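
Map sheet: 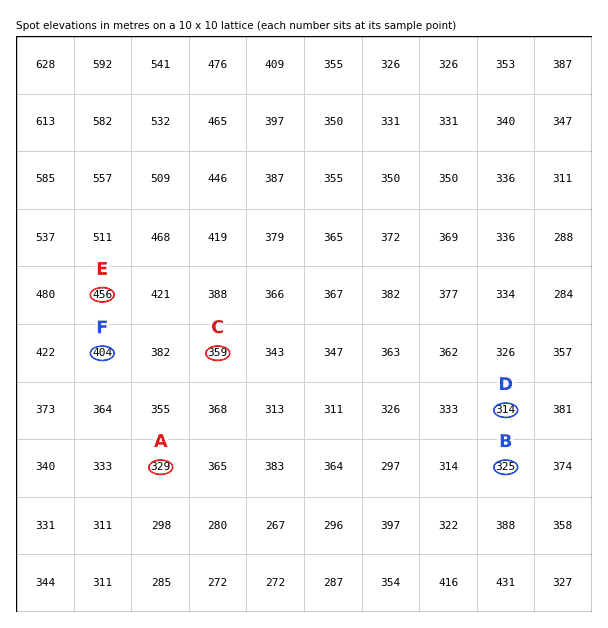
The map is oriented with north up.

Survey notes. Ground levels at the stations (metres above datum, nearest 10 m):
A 330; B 330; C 360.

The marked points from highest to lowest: E F D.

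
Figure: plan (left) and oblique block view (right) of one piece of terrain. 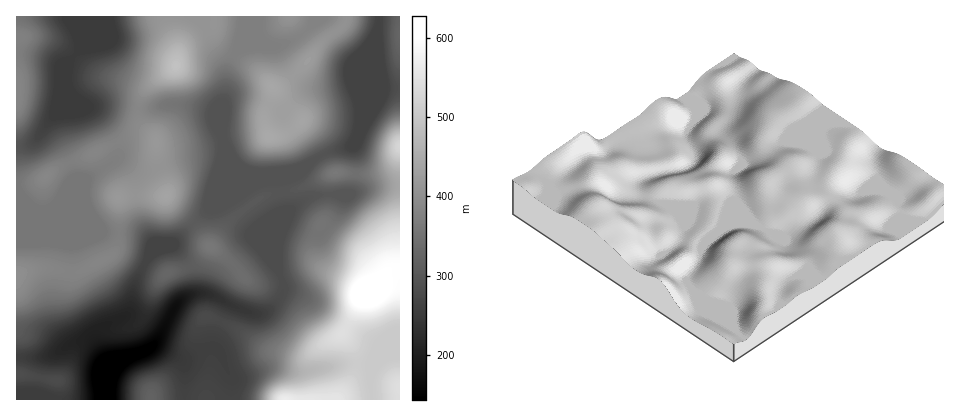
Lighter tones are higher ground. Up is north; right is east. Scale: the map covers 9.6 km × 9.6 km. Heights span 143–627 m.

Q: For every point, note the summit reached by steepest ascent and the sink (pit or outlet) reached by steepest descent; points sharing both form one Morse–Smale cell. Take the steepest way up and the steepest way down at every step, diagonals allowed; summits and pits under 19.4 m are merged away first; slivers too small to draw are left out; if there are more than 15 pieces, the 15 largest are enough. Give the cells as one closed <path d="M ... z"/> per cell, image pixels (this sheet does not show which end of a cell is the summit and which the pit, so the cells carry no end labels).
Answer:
<path d="M352 173l-20 0-28 14-23 5 3 18-3 6-3 56 5 10 0 10-13 17-6 4-8 1-22-7-20-11-12-3-14 3-13 10-14 28-8 12 11 4 18 12 3 10 1 28 44 0 2-23 10 1 26-10 32 4 44-8 20 0 5 2 3 9 10-14 10-5 8 0 0-170-24 0-24 8 4-18z"/><path d="M168 16l-91 0 0 18 4 14-11 14-2 20-14 34-20 26-18 6 0 42 16 17 8 4 10-2 20-23 18-8 28-20 2-8-6-14-12-18-12-12 4 1 24-2 22 3 6-16 10-11 22-15 1-18z"/><path d="M378 16l-30 0-3 8-26 22-19 24-20 16-7 2 15 18 14 14-8 9-12 7-12 1-6-15 1-12 8-18-1-6-20-19-16-11-3 0-6 16-3 26 1 22-3 14 2 10 10 16 8 8 12 4 40-2 14-5 18-12 24-6 3-3 25-58z"/><path d="M248 207l-12 8-11 11-15 21-18-23-20 20-8 3-16 11-13 26-6 28-5 5-18 8-6 7 0 10 14 36 4-10 6-6 24-12 8-8 19-36 13-10 10-3 10 1 26 13 22 7 8-1 11-9 8-12 0-10-21-56z"/><path d="M126 233l-7 1-2 14-7 9-30 15-8 1-28-5-18 3-10 5 0 82 28-1 12-4 18-10 12-1 15 14 12 26 0-8-13-32 0-10 6-7 18-8 5-5 6-28 15-30 2-8-4-6-6-4z"/><path d="M174 104l-26 5-10-1 0 8 5 10 13 14 1 18 9 26 2 16 26 24 14-14 32-14 22-14 29-12-37 2-12-4-8-8-10-16-2-10-10-23z"/><path d="M116 105l-27 1 11 12 12 18 6 14-2 8-28 20-18 8-9 10-6 10-6 4 59 23 11-1-1-35 49-3-1-10-9-26-2-20-15-16-2-14z"/><path d="M76 16l-60 0 0 131 10-1 8-4 20-26 14-34 2-20 11-14-4-14z"/><path d="M16 190l0 85 28-7 32 5 34-16 6-7 3-8-1-9-18-2-50-21-14 0z"/><path d="M212 27l-18 9-11 10-4 6-3 14-22 15-10 11-5 10 1 7 34-5 34 6 5 2 7 18 3 2 4-60 7-18-17-12-4-6z"/><path d="M86 342l-12 1-18 10-12 4-28 1 0 42 94 0 2-18-9-22z"/><path d="M364 364l-20 0-44 8-20-4-16 1-18 8-14 1-1 22 141 0-1-30-2-4z"/><path d="M346 16l-32 0-2 8-18 16-16 6-36 2-7 8 23 16 14 16 8-2 25-22 23-27 17-13z"/><path d="M156 346l-4 0-24 13-10 9-6 14 0 18 73 0 0-28-3-10z"/><path d="M378 55l0 33-24 58 2 28 16 0 16-5 7-7 5-12 0-62-14 0-3-2-4-12z"/>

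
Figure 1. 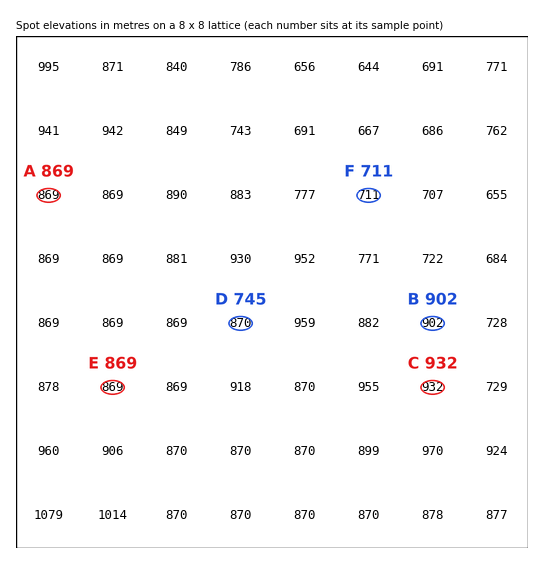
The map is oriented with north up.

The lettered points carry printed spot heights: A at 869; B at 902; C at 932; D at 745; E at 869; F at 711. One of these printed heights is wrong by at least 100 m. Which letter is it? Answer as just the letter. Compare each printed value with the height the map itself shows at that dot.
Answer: D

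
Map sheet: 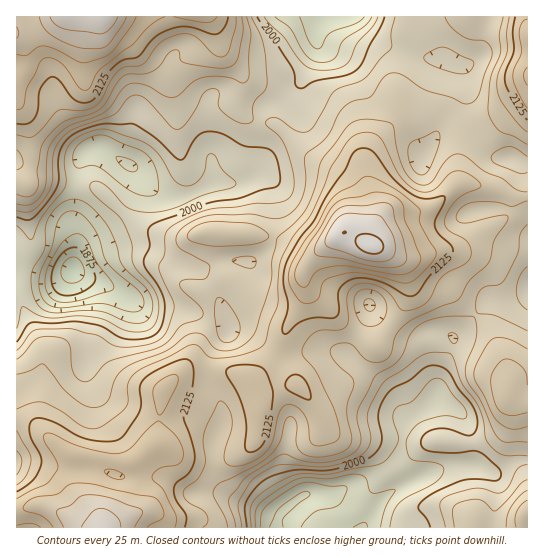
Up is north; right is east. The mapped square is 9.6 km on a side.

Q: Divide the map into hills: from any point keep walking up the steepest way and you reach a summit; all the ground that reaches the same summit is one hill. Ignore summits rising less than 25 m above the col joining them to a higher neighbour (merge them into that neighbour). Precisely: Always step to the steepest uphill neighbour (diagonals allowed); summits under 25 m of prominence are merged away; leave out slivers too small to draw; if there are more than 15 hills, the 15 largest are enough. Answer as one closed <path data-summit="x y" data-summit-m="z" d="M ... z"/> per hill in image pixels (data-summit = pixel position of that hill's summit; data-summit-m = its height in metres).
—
<path data-summit="373 247" data-summit-m="2256" d="M490 16l-167 0-7 13 1 20-14 30-16 18-21 8-5 6-4 19-1 37-3 7-10 7-29 2-25 12-14 2-12-1-9-5-21-24-27-18-13-1-6 3-7 10-4 18 0 20-3 12 3 39-3 19 6 6 26 9 40 23 34 1 16 5 26 0 6 5 2 11 13 2 9 4 24 20 8 4 35-8 27 2 41 32 13 17 6 16-6 45 10 18 34-13 12-3 16 0 1-23-4-17-9-14-23-13 3-21 14-31 0-8 16-15 20-23 24 0 15-7 0-130-7 0-11-6-13 0-7-4-22-28-5-11 0-11 4-10 0-14-4-13 8-3 8-8z"/><path data-summit="103 527" data-summit-m="2243" d="M74 269l-12 7-17 0-19-5-10 0 0 256 259 1 3-11-45-20-10-10-8-16-2-28 8-18 2-14-4-13-10-16-1-17 4-12 16-20-1-15-6-5-26 0-16-5-34-1-40-23-26-9z"/><path data-summit="103 17" data-summit-m="2246" d="M322 16l-305 0-1 254 29 6 17 0 11-7 3-19-3-39 4-41 6-15 10-7 10 0 30 19 21 24 9 5 20 0 31-13 25 0 10-4 7-12 1-37 4-19 5-6 21-8 16-18 14-30-1-20z"/><path data-summit="258 411" data-summit-m="2143" d="M233 329l-5 1 0 3-11 12-9 20 1 17 10 16 4 13-2 14-8 18 2 28 5 12 13 14 44 20 22-20 6-2 14 0 14 7 12 26 17 0 15-23 10-10 22-13-10-19 6-45-8-19-11-14-41-32-27-2-35 8-8-4-24-20z"/><path data-summit="507 394" data-summit-m="2116" d="M527 293l-14 7-24 0-20 23-16 15 0 8-14 31-3 21 18 9 7 6 7 12 3 10 1 30 18 7 7 0 16-9 15-4z"/><path data-summit="527 513" data-summit-m="2115" d="M527 460l-14 3-16 9-7 0-15-7-20 0-30 10-38 20-10 10-14 22 164 1z"/><path data-summit="527 75" data-summit-m="2180" d="M527 16l-36 0-12 39-8 8-8 3 4 13 0 14-4 10 1 15 26 35 7 4 13 0 11 6 7-1z"/>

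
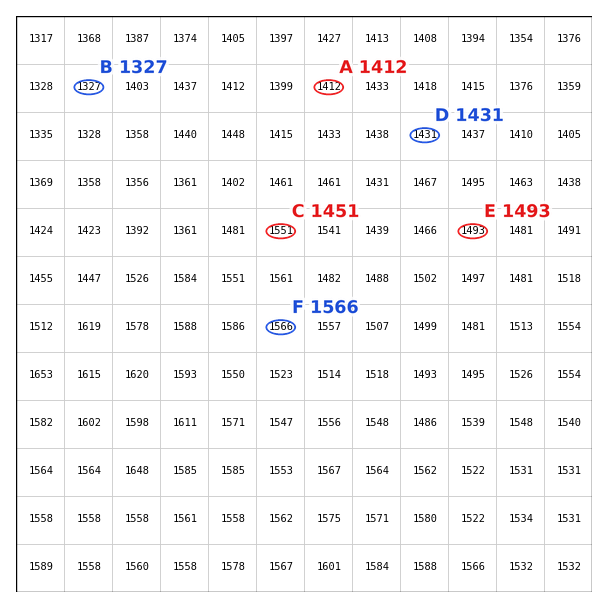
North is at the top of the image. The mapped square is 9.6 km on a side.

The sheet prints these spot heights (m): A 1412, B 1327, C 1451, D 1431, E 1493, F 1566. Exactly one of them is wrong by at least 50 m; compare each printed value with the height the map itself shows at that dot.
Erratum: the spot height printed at C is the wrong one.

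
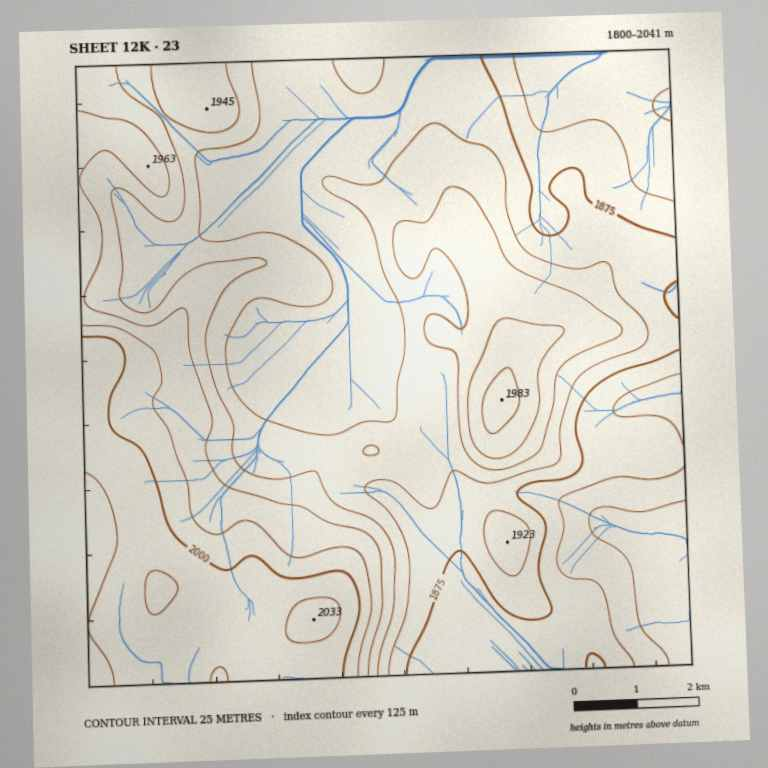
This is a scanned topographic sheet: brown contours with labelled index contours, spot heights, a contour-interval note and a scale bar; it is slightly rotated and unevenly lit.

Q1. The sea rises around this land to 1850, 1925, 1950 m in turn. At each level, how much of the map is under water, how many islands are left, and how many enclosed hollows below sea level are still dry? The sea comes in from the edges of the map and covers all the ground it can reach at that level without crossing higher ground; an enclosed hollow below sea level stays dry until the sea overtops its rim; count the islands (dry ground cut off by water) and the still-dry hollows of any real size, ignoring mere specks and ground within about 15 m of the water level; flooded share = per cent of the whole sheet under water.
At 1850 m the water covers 10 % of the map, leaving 0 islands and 0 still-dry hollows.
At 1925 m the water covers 64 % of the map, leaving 1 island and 0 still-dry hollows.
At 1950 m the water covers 77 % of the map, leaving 1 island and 0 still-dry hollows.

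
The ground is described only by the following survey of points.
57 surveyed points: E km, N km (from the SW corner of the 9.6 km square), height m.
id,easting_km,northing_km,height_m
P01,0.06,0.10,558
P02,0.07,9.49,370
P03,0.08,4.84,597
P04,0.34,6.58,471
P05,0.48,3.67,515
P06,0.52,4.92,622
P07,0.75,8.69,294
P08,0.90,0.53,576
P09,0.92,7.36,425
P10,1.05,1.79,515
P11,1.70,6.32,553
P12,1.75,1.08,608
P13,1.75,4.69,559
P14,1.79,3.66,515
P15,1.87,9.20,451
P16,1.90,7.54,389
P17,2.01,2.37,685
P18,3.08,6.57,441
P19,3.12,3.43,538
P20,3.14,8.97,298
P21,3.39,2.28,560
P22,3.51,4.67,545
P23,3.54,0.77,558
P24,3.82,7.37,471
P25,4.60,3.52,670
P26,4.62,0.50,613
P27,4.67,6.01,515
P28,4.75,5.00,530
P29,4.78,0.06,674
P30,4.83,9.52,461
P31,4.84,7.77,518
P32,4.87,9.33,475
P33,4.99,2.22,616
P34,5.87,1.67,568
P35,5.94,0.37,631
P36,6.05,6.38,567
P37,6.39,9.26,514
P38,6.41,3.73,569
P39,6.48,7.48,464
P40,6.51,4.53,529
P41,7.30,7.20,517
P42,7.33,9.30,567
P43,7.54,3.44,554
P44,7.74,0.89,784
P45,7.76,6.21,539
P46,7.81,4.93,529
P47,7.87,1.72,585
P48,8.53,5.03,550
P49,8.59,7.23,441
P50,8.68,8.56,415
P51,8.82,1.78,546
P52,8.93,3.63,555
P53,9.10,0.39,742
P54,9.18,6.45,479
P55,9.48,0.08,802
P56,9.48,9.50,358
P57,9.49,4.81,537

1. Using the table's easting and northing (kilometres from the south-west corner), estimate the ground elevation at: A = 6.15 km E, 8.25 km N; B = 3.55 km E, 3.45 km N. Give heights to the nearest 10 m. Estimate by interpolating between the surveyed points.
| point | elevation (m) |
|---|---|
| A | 460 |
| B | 560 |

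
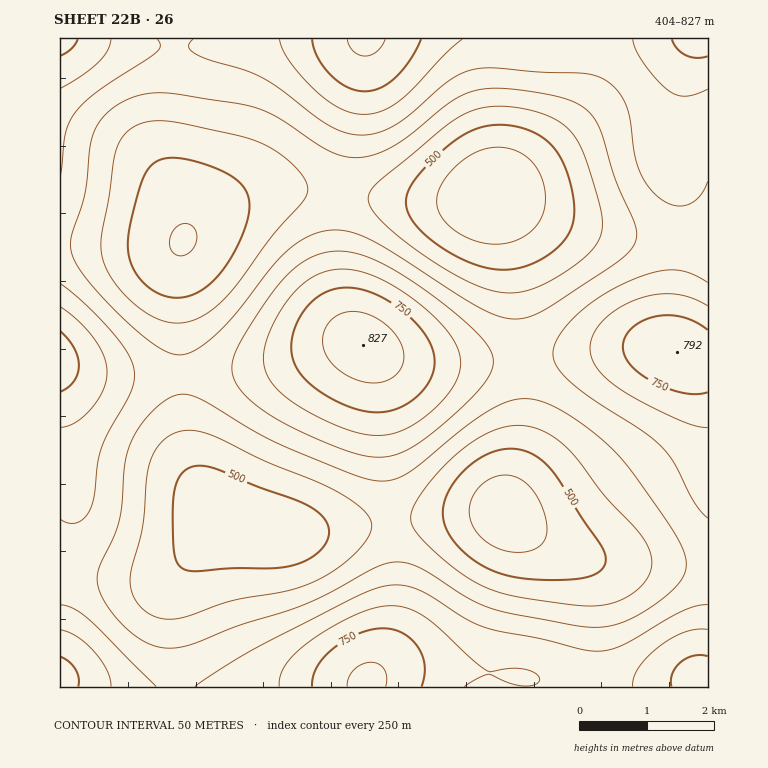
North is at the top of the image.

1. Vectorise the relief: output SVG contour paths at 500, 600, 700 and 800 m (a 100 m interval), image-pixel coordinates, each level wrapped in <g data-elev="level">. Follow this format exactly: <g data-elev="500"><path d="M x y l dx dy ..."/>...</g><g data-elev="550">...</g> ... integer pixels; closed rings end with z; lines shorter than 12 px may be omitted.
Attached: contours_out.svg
<g data-elev="500"><path d="M523 578l-27-6-23-13-12-9-9-11-6-10-3-10 0-10 3-12 5-10 8-11 10-10 11-8 11-6 12-3 12 0 12 3 12 6 10 9 10 13 22 36 20 29 5 11-1 7-2 5-6 5-9 4-27 3z"/><path d="M187 570l-8-5-4-9-2-17 0-35 2-15 3-10 6-8 8-4 10-1 12 2 42 18 44 16 19 11 6 6 3 7 1 10-6 12-13 10-15 7-22 3-42 0-34 3z"/><path d="M167 297l-17-9-14-14-7-17-1-18 9-43 10-25 5-6 6-5 9-2 10 0 30 7 15 6 12 7 8 7 4 6 3 9 0 8-3 15-8 21-10 19-12 15-12 11-12 6-13 3z"/><path d="M495 269l-16-3-15-6-17-9-15-11-12-10-8-10-5-10-1-10 4-12 8-12 17-18 17-16 13-8 13-6 13-3 14 0 15 2 14 5 11 8 10 9 8 14 6 17 4 18 1 17-2 12-5 10-9 10-11 9-12 6-13 5-14 3z"/></g><g data-elev="600"><path d="M163 648l-11-3-11-5-21-18-11-13-7-12-4-10-1-10 3-12 13-27 6-17 3-17 3-41 6-22 9-15 13-16 14-11 12-4 10 0 12 4 56 34 33 16 66 27 14 4 11 1 14-2 15-7 58-47 30-19 12-5 10-2 10 0 12 3 17 7 22 14 21 17 18 17 15 19 36 52 11 18 4 14 0 8-3 9-6 8-10 10-32 22-14 6-13 3-14 1-15-1-84-16-26-11-50-32-12-4-12-1-20 6-48 26-30 13-59 19-49 19-14 3z"/><path d="M172 354l-12-6-13-9-36-33-29-34-7-11-4-11 1-15 13-44 5-42 3-15 5-10 6-8 19-14 18-7 21-2 86 13 15 4 14 7 52 34 12 5 12 2 18-2 19-8 19-12 43-35 16-8 15-4 15-1 19 2 47 8 20 10 8 7 5 9 6 13 13 44 19 42 2 9-1 8-6 10-11 11-77 50-12 5-12 3-11-1-12-3-27-14-71-46-26-15-22-8-20-2-12 3-10 4-21 15-16 17-37 48-26 25-18 11-9 2z"/></g><g data-elev="700"><path d="M111 687l-1-9-3-8-13-19-17-14-17-7"/><path d="M464 687l12-8 12-5 22 9 13 3 12-1 4-4 1-3-6-6-12-3-14 0-17 3-5-2-13-10-33-31-15-12-16-8-17-3-17 2-19 6-24 13-22 14-14 12-10 12-5 10-2 12"/><path d="M708 629l-11 0-11 3-13 6-13 8-12 10-10 12-4 10-1 9"/><path d="M367 435l16 0 15-3 16-7 16-13 15-14 11-16 4-13 0-14-6-15-12-15-18-17-22-17-21-12-18-7-17-3-17 2-13 4-12 8-10 10-11 13-9 17-7 17-3 15 0 12 4 10 6 9 9 9 13 9 38 21 19 6z"/><path d="M60 427l16-5 16-14 12-19 3-17-3-15-9-17-16-18-19-15"/><path d="M708 306l-17-8-17-4-19 1-18 4-19 9-16 13-9 14-3 14 2 10 5 10 10 10 13 10 23 14 34 16 17 7 14 2"/><path d="M60 88l21-12 17-13 9-12 4-12"/><path d="M279 39l4 10 8 14 12 15 15 15 13 10 12 7 11 3 11 1 18-4 17-10 14-12 32-35 16-14"/><path d="M633 39l3 12 9 14 14 17 11 10 7 3 9 1 10-2 12-5"/></g><g data-elev="800"><path d="M386 687l1-9-3-8-5-5-8-3-8 2-9 6-5 8-2 9"/><path d="M366 382l17 0 7-3 7-5 6-12 1-7-2-8-9-15-17-14-17-6-8-1-8 2-11 6-7 9-2 10 1 12 5 10 10 10 14 8z"/><path d="M347 39l2 7 4 5 5 3 7 2 6-1 5-3 5-6 4-7"/></g>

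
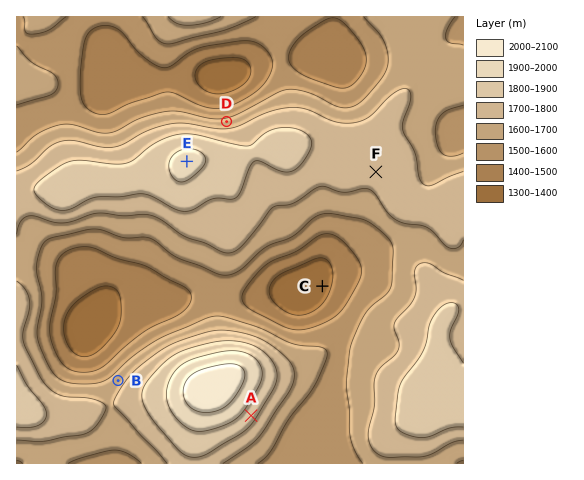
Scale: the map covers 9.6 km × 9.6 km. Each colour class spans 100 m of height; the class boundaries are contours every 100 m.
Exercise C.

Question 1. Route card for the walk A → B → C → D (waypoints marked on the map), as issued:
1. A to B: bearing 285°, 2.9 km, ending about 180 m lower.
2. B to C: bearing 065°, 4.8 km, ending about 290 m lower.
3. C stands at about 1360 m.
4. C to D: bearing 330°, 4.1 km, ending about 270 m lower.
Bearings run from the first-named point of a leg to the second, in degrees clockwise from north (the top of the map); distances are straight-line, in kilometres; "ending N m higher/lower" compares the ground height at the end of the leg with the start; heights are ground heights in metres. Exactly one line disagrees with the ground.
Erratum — Line 4: it should read "ending about 270 m higher".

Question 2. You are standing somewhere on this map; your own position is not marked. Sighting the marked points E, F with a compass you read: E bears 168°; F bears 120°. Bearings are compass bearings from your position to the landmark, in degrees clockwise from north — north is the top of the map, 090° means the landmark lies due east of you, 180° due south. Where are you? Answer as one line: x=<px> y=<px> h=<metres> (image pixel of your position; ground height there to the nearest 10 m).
x=163 y=49 h=1580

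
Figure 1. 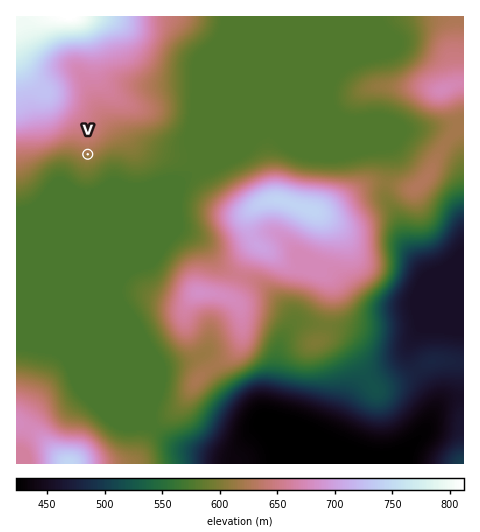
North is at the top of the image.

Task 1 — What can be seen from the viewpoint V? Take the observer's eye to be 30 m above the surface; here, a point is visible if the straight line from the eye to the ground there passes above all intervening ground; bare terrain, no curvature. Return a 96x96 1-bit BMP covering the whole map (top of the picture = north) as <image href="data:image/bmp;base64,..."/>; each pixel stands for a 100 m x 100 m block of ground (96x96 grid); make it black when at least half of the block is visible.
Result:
<image width="96" height="96" href="data:image/bmp;base64,Qk2+BAAAAAAAAD4AAAAoAAAAYAAAAGAAAAABAAEAAAAAAIAEAAATCwAAEwsAAAIAAAAAAAAA////AAAAAAAAP//wAAAAAAAAAAAA///+AAAAAAAAAAAB///+AAAAAAAAAAAD///+AAAAAAAAAAAH///+AAAAAAAAAAAH///8AAAAAAAAAAAP///8AAAAAAAAAAAf///8AAAAAAAAAAB////+AAAAAAAAAAD/////AAAAAAAAAAD/////gAAAAAAAAAD/////wAAAAAAAAAD/////4AAAAAAAAAD/////4AAAAAAAAAD/////8AAAAAAAAAD/////+AAAAAAAAAD//////AAAAAAAAAD//////AAAAAAAAAD//////AAAAAAAAAD/////8AAAAAAAAAD/////wAAAAAAAAAD/////gAAAAAAAAAD/////AAAAAAAAAAD////+AAAAAAAAAAD////8AAAAAAAAAAD////8AAAAAAAAAAD////8AAAAAAAAAAD////8AAAAAAAAAAD////+AAAAAAAAAAD/////gAAAAAAAAAD/////4AAAAAAAAAD/////4AAAAAAAAAD/////8AAAAAAAAAD/////8AAAAAAAAAD/////8AAAAAAAAAD/////+AAAAAAAAAD//////A+AAAAAAAD///////+AAAAAAAD///////+AAAAAAAD///////+AAAAAAAD///////8AAAAAAAD///////8AAAAAAAD///////8AAAAAAAD///////8AAAAAAAD///////+AAAAAAAD////////AAAAAAAD////////gAAAAAAD////////AAAAAAAD////////AAAAAAAD///////+AAAAAAAD///////8AAAAAAAD///////8AAAAAAAD///////+AAAAAAAD///////+AAAAAAAD////////AAAAAAAD////////wAAAAAAD////////8AAAAAAD////////+AAAAAAD/////////AAAAAAD/////////AAAAAAD/////////gAAABgD/////////AAAAPwD/////////AABwf4D/////////AAH//4D/////////AAf//8D/////////AD///8D/////////B////+D/////////P////+D///////////////D///////////////j///////////////z/////D/////////7////+A/////////7////8Af////////7////4AP////////w////gAH////////gD//+AAB////////AB//4AAA////////AA//wAAAP//////+AAM/AAAAH//////+AAAeAAAAD///////AAAeAAAAA///////AAAeAAAAAf//////AAAeAAAAAP///8//AAA/wAAAAD///8//gAA/+AAAAB//////gAB//AAAAA//////gAD//gAAAAP/////gA///wAAAAH/////gP///wAAAAD/////g////wAAAAA/////g////gAAAAAf////gP///AAAAAAP////gD//8AAAAAAH////gB//wAAAAAAB////wAAAAAAAAAAA////4="/>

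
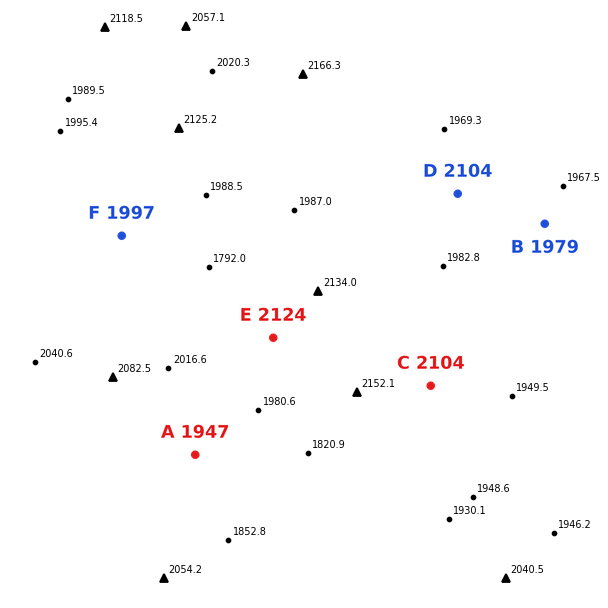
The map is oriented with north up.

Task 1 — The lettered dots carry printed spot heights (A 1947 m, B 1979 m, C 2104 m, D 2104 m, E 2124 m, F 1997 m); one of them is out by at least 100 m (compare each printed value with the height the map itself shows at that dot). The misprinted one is D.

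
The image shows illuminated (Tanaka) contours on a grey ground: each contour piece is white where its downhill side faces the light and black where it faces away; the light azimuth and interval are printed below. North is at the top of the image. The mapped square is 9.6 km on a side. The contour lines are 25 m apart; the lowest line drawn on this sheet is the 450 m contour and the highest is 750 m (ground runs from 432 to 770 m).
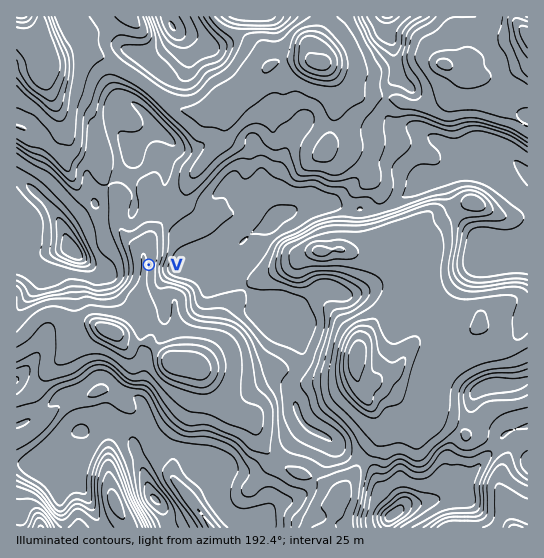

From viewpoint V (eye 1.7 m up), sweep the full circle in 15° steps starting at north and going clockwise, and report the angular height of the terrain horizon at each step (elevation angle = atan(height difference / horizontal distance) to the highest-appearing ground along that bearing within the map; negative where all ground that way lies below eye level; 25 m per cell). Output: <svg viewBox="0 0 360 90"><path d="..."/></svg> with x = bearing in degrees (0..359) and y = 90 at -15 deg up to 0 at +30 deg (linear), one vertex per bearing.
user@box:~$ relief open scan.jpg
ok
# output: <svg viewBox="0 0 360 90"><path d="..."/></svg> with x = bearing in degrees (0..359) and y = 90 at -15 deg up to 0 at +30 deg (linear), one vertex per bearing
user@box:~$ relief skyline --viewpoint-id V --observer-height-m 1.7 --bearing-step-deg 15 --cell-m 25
<svg viewBox="0 0 360 90"><path d="M0 53l15 0 15-4 15-4 15-5 15-5 15-5 15 0 15 5 15 8 15 6 15 6 15 0 15 1 15 1 15-1 15-11 15-3 15 0 15 2 15 4 15 4 15 0 15 0"/></svg>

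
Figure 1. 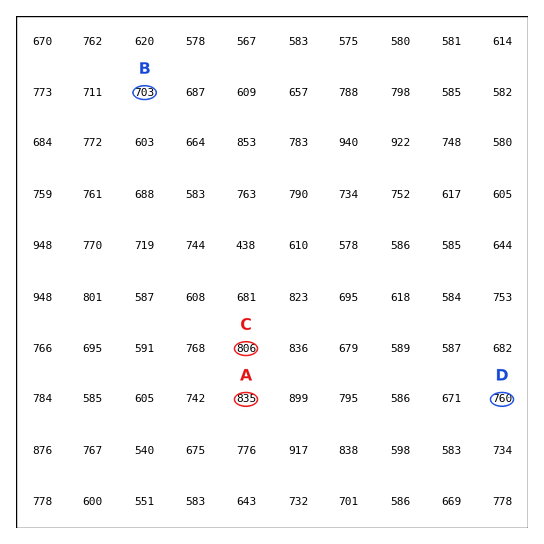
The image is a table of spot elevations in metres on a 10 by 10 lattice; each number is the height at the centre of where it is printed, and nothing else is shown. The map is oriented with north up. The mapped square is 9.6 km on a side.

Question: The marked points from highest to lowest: A C D B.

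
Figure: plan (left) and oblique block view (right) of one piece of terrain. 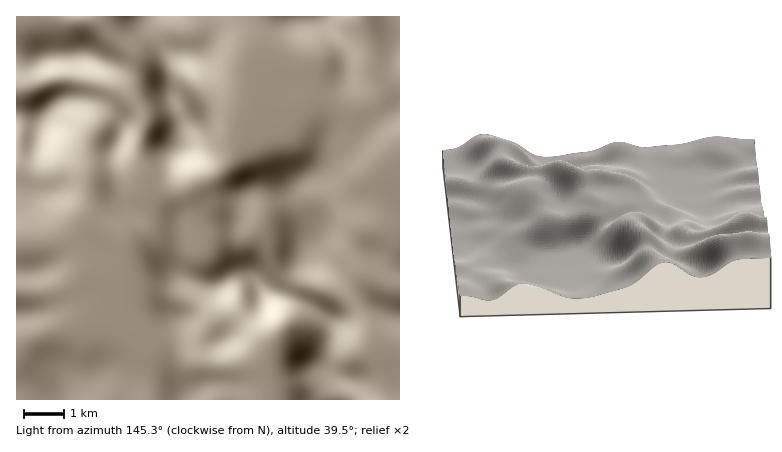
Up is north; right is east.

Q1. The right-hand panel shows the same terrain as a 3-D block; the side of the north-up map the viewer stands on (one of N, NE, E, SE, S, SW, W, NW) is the N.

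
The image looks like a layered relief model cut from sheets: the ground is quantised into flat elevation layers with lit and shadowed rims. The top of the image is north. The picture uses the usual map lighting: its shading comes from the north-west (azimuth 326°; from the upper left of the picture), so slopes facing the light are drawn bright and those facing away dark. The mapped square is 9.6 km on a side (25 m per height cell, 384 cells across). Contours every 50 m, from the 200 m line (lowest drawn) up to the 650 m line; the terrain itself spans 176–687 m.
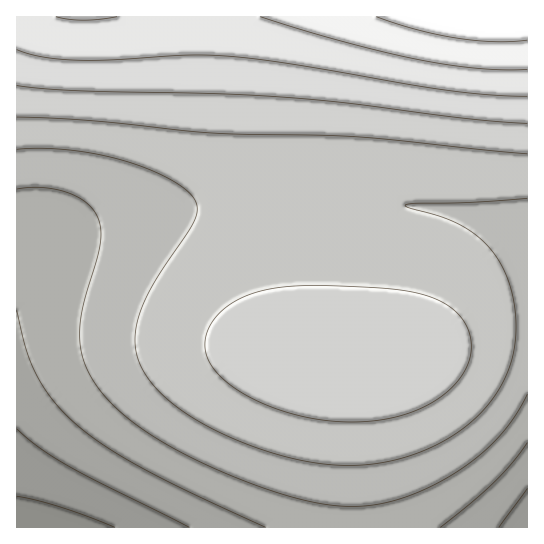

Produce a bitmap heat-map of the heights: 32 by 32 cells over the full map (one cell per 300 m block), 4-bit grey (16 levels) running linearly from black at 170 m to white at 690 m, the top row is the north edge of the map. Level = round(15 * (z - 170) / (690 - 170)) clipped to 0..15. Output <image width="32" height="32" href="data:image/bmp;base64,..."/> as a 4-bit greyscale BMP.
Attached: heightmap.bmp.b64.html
<image width="32" height="32" href="data:image/bmp;base64,Qk12AgAAAAAAAHYAAAAoAAAAIAAAACAAAAABAAQAAAAAAAACAAATCwAAEwsAABAAAAAAAAAAAAAAABEREQAiIiIAMzMzAERERABVVVUAZmZmAHd3dwCIiIgAmZmZAKqqqgC7u7sAzMzMAN3d3QDu7u4A////AAABERIiIzNERFVVVUREMyIRERIiIzNERVVVVVVVREMyERIiIzNERVVWZmZmVVVEMxIiIzNERVVmZmZmZmZlVEMiIzNERVVmZnd3d3d2ZlVEIzNERVVmZ3d3d4h3d3ZlVDM0RFVmZ3d4iIiIiIh3dlUzREVWZnd4iIiIiIiIh3dlNERVZmd3iIiJmZmZmIh3ZjRFVmZ3eIiJmZmZmZmIh3ZERVZnd4iImZmZmZmZmIh2RFVWZ3eIiJmZmZmZmZiIdkRVVmd3iIiZmZmZmZmYiHZEVVZnd4iIiJmZmZmYiId2RFVWZnd4iIiIiIiIiIiHdkRFVWZ3d4iIiIiIiIiHd3ZERVVmZ3d3iIiIiId3d3d2REVVZmZ3d3d3d3d3d3d3ZkRVVWZmd3d3d3d3d3d3d2ZVVVVmZnd3d3d3d3d3d3dmVVVVZmZ3d3d3d3d3d3d3d1VVZmZnd3d3d3d3d3d3d3dmZmZnd3d3d3d3d3d3d3d3Znd3d3d3iIiIiIiIiIiIiHd3d4iIiIiIiIiIiIiJmZmIiIiIiImZmZmZmZmZmZqqmZmZmZmZmZmZmZqqqqqqu5qqqqqqqqqqqqqqq7u7u7uqqqqqqqqqqru7u7vMzMzMu7u7u7u7u7u7vMzMzd3d3bzMzMzMu7zMzMzN3d3u7u7MzMzMzMzMzM3d3e7u7v//"/>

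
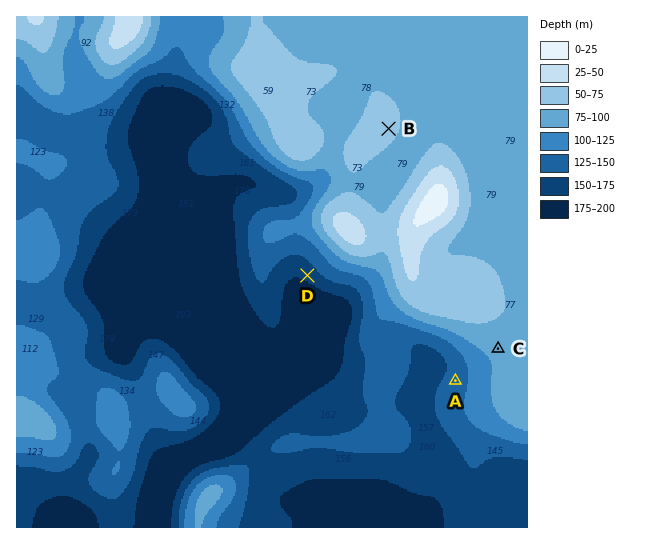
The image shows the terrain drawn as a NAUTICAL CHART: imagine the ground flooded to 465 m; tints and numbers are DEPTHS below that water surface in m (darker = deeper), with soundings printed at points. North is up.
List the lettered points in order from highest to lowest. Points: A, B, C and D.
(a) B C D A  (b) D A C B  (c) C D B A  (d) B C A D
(d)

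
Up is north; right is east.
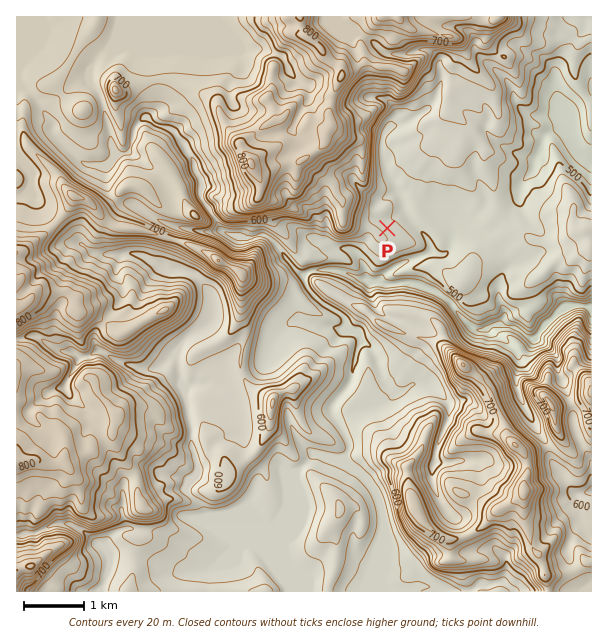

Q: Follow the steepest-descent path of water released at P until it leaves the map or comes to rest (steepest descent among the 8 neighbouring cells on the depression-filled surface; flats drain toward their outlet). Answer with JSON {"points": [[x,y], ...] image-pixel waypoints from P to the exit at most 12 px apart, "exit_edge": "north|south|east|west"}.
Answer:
{"points": [[387, 228], [396, 216], [407, 215], [417, 227], [428, 239], [431, 251], [419, 257], [407, 261], [395, 267], [383, 276], [387, 284], [399, 284], [411, 282], [423, 285], [435, 290], [447, 300], [458, 312], [468, 324], [480, 330], [492, 326], [504, 326], [516, 330], [528, 338], [540, 330], [552, 318], [564, 306], [576, 306], [588, 305], [591, 305]], "exit_edge": "east"}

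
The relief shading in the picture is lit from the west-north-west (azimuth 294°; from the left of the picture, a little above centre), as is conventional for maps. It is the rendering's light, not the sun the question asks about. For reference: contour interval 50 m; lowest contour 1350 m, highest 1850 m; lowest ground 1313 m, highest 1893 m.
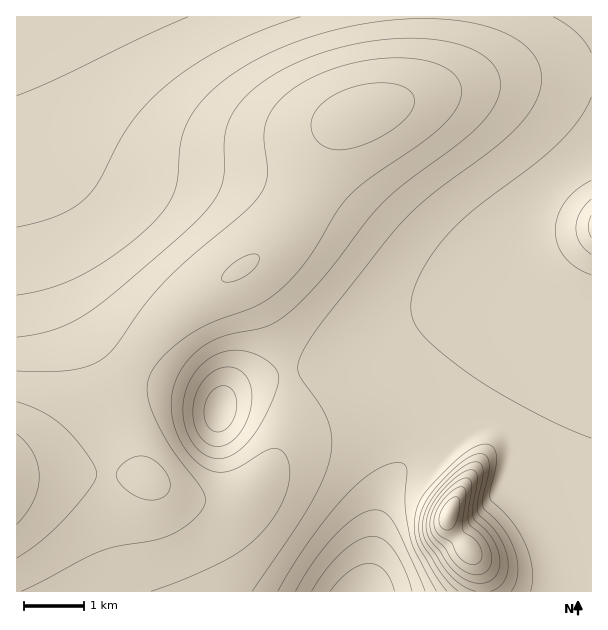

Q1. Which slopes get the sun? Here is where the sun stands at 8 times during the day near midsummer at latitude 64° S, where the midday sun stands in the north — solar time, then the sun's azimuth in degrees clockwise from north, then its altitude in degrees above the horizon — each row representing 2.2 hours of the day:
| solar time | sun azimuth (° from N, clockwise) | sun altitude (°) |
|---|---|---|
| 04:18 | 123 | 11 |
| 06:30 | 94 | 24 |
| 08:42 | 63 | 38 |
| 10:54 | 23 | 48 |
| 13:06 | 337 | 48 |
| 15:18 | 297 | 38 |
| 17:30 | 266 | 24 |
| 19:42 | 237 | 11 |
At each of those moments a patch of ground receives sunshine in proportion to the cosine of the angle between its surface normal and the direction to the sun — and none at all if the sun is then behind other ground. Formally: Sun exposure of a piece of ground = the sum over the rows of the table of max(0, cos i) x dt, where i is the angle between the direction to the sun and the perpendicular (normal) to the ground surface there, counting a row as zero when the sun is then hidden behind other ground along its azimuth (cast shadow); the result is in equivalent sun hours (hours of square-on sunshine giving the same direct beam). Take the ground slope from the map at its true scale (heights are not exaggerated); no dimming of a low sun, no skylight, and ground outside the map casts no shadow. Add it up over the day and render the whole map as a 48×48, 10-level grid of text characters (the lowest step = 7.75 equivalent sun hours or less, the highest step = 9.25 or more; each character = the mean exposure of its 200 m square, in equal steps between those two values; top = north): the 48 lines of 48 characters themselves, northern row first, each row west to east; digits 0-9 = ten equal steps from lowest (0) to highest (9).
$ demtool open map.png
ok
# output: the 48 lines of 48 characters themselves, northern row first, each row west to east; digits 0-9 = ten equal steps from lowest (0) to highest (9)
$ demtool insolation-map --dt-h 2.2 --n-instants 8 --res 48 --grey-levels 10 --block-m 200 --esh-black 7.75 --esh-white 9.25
555555555556666666666666666666666666666666666666
555555555666666666666666666666666666666666666666
555555556666666666666666666666666666666666666655
555555566666666666666666666666666666666666655555
555555566666666666666666666666666666666555555555
555555666666666666666666666666666666555555555555
555555666666666666666666666666665555555555555555
555555566666666666666666666655555555554445555555
555555555555555555555555555555555444444444455555
555555555555555555555555555555444444444444445555
555555555555555555555555555544444444444444455555
555555555555555555555555555444444444444444455555
555555555555555555555555555444444444444444555555
555555555555555555555555555444444444444445555566
555555555555555555555555555444444444444555555566
555555555555556666666655555444444444455555555556
555555555666666666666665555444444444555555555556
666666666666666666666655554444444455555555555544
666666666666666666666555544444444555555555555542
666666666666666666665555444444445555555555555442
666666666666666666555544444444455555555555555543
666666666666666655555444444444555555555555555554
666666666666665555444444444445555555555555555555
666666666666655544444444444455555555555555555555
666666666665555443333444444555555555555555555555
666666666655554433333444455555555555555555555555
666666666555544322334444555555555555555555555555
666666665555443222334455555555555555555555555555
666666655555443222334555555555555555555555555555
666666655555432222344555555555555555555555555555
666666655555432223345555555555555555555555555555
666666655555432224445555555555555555555555555555
666666665555443332445566555555555555555555555555
666666666665544442555666555555555555555555555555
666666666666555643666666555555555555556665555555
666655566666566655666665555553322333356653334555
555555556666666666666655555521122233576643334555
555555555566666666666655555511122335666323335555
555555555555555666666555554421123436663013345555
555555555555555566655555444441123256640013334555
445555555554445555555544444442100356611224333555
444555555444444555554444443344000445315565433555
444455554444444555544444433334100210157765434555
444444544444444555444444333334300000366666545555
444444444444444555444443333334430000145555545555
444444444444445555444433333344432000002234455555
444444555555555555444433333444443100000013455555
444445555555555555544433333444444210000013455555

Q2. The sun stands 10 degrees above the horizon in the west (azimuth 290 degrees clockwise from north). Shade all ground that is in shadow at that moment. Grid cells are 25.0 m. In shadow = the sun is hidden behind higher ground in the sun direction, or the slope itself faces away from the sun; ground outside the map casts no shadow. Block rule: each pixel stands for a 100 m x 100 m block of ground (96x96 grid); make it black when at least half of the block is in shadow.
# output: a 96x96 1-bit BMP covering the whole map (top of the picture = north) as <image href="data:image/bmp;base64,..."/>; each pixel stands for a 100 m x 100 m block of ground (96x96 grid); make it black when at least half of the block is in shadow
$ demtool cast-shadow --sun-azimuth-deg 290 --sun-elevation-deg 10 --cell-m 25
<image width="96" height="96" href="data:image/bmp;base64,Qk2+BAAAAAAAAD4AAAAoAAAAYAAAAGAAAAABAAEAAAAAAIAEAAATCwAAEwsAAAIAAAAAAAAA////AAAAAAAAAAAAAA/+AAAB//gAAAAAAAf+AAAD//gAAAAAAAf+AAAD//AAAAAAAAf+AAAH/+AAAAAAAAP+AAAH//AAAAAAAAH+AAAH//gAAAAAAAH8AAAH//gAAAAAAAD4AAAH//gAAAAAAAAwAAAH//AAAAAAAAAAAAA///AAAAAAAAAAAAD//+AAAAAAAAAAAAD//8AAAAAAAAAAAAD//8AAAAAAAAAAAAB//4AAAAAAAAAAAAB//wAAAAAAAAAAAAA//gAAAAAAAAAAAAA//gAAAAAAAAAAAAAf/AAAAAAAAAAAAAAP+AAAAAAAAAAAAAAP8AAAAAAAAAAAAAAH8AAAAAAAAAAAAAAD4AAAAAAAAAAAAAADwAAAAAAAAAAAAAABgAAAAAAfAAAAAAAAAAAAAAA/gAAAAAAAAAAAAAA/wAAAAAAAAAAAAAA/wAAAAAAAAAAAAAB/4AAAAAAAAAAAAAB/4AAAAAAAAAAAAAB/4AAAAAAAAAAAAAB/8AAAAAAAAAAAAAB/8AAAAAAAAAAAAAA/8AAAAAAAAAAAAAA/8AAAAAAAAAAAAAA/4AAAAAAAAAAAAAAf4AAAAAAAAAAAAAAf4AAAAAAAAAAAAAAPwAAAAAAAAAAAAAAHgAAAAAAAAAAAAAAAAAAAAAAAAAAAAAAAAAAAAAAAAAAAAAAAAAAAAAAAAAAAAAAAAAAAAAAAAAAAAAAAAAAAAAAAAAAAAAAAAAAAAAAAAAAAAAAAAAAAAAAAAAAAAAAAAAAAAAAAAAAAAAAAAAAAAAAAAAAAAAAAAAAAAAAAAAAAAAAAAAAAAAAAAAAAAAAAAAAAAAAAAAAAAAAAAAAAAAAAAAAAAAAAAAAAAAAAAAAAAAAAAAAAAAAAAAAAAAAAAAAAAAAAAAAAAAAAAAAAAAAAAAAAAAAAAAAAAAAAAAAAAAAAAAAAAAAAAAAAAAAAAAAAAAAAAAAAAAAAAAAAAAAAAAAAAAAAAAAAAAAAAAAAAAAAAAAAAAAAAAAAAAAAAAAAAAAAAAAAAAAAAAAAAAAAAAAAAAAAAAAAAAAAAAAAAAAAAAAAAAAAAAAAAAAAAAAAAAAAAAAAAAAAAAAAAAAAAAAAAAAAAAAAAAAAAAAAAAAAAAAAAAAAAAAAAAAAAAAAAAAAAAAAAAAAAAAAAAAAAAAAAAAAAAAAAAAAAAAAAAAAAAAAAAAAAAAAAAAAAAAAAAAAAAAAAAAAAAAAAAAAAAAAAAAAAAAAAAAAAAAAAAAAAAAAAAAAAAAAAAAAAAAAAAAAAAAAAAAAAAAAAAAAAAAAAAAAAAAAAAAAAAAAAAAAAAAAAAAAAAAAAAAAAAAAAAAAAAAAAAAAAAAAAAAAAAAAAAAAAAAAAAAAAAAAAAAAAAAAAAAAAAAAAAAAAAAAAAAAAAAAAAAAAAAAAAAAAAAAAAAAAAAAAAAAAAAAAAAAAAAAAAAAAAAAAAAAAAAAAAAAAAAAAAAAAAAAAAAAAAAAAAAAAAAAAAAAAAAAAAAAAAAAAAAAAAAAAAAAAAAAAAAAAAA="/>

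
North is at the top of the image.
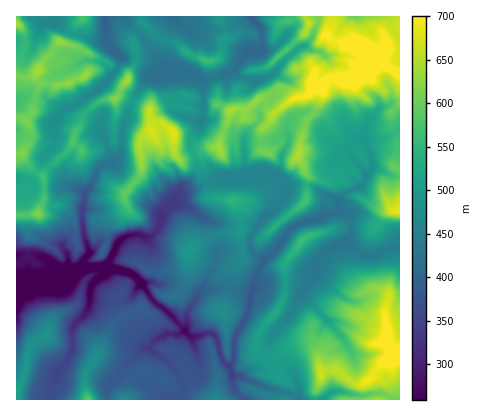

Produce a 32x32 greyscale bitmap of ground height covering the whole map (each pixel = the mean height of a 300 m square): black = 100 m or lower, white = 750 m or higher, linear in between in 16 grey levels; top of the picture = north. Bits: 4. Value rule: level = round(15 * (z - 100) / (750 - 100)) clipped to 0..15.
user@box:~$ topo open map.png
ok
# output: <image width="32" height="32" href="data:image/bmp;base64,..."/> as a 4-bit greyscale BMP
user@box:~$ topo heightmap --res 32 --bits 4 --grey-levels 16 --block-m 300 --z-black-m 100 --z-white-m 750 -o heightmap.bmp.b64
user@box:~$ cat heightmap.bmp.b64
<image width="32" height="32" href="data:image/bmp;base64,Qk12AgAAAAAAAHYAAAAoAAAAIAAAACAAAAABAAQAAAAAAAACAAATCwAAEwsAABAAAAAAAAAAAAAAABEREQAiIiIAMzMzAERERABVVVUAZmZmAHd3dwCIiIgAmZmZAKqqqgC7u7sAzMzMAN3d3QDu7u4A////AJdmepeId2Z3h3eIiKqrzMyXZnmHd3d2Z3d3iZm8vN3dmGZoh3d3ZmZ2eJmZvdzN7Yh2Z4h2ZmZmdnmZmrzMvO+Jh2eIdmZmVmd5maq8u83ueJhnd3ZmVUVoeJmau7vN7leIZWd3ZmVXiHeZibqrze1Gd2VWZ3ZWZ4iHiZiavMzdNERVRmZld3eId3iYiau83RIzNUVlRnd3eId4mIiavMwzIiNDRFZ4iIiHeJiImaq6RERDQ1ZmeJiIiHipiIiImVVVVVZGZniZiIiHmpiIiIh3dmVnVFV4mIiYmIqpiImYmZh2eId2Z4iImYqIiZiaqbu5hniqllZniZmIqYeIir2qqYaJqoZmaJqqmIqoiJrNqqiHeauYdniZmZiJqZmazKqpiHmauYiJiIiIirqpmbu6qpmIisqrqZqZmay6mZmrypqrmIrMzKq7qru8upmZq7uZupma3dyqy6q7vLqpmau7maqZms3cmau7y7u6qZmqy5mamam9yZiszMy7u6qpq7upmaq5vKmZu8zM3My7u6u7u6maupqZmKmqvM3u3dzMzMzLqKuIiIiImJq87u7u3bzLvLmah3eImImZvN3e7+67y7u5iJiImql3iqvM3e/tqrzLl4mYiZiZh3mqvd7+7rmaqYeJiYiIiYiKm83u7e25iJqXiJiHiJmHiqvM3c3d"/>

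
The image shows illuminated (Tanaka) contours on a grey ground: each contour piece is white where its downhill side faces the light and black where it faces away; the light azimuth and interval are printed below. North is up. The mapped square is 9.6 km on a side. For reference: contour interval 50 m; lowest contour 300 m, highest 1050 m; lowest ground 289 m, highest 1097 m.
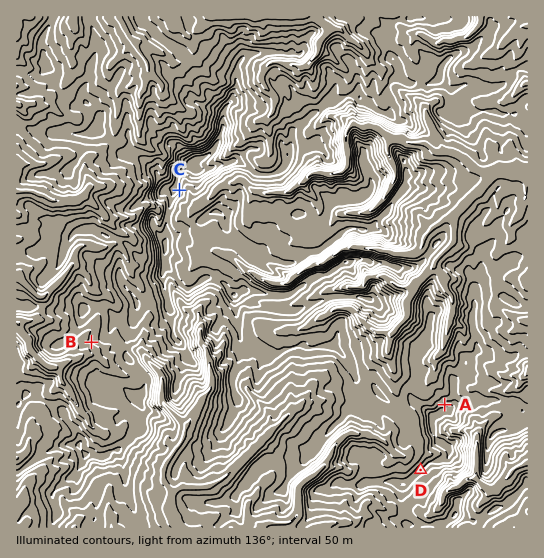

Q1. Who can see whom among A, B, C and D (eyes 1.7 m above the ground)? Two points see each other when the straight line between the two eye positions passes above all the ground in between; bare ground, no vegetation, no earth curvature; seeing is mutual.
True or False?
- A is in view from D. False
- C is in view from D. True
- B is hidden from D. True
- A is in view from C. True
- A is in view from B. False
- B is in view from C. False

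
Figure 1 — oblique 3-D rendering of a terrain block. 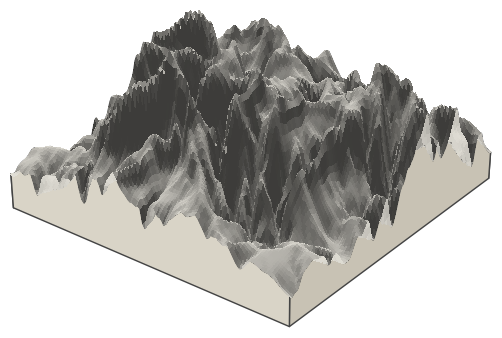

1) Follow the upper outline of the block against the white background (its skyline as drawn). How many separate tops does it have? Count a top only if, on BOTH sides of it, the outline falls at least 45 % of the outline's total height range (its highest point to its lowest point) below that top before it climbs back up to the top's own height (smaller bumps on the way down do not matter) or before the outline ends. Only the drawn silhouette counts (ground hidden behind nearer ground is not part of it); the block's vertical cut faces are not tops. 1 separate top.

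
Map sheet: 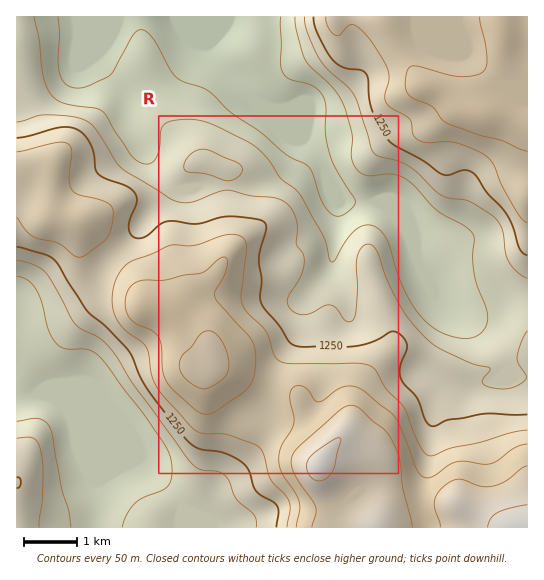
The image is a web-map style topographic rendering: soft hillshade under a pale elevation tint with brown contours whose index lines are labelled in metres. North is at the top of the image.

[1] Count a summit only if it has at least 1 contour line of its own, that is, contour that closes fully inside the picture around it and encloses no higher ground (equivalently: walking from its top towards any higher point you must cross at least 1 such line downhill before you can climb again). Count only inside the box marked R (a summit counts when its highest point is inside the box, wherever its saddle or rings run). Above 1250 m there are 2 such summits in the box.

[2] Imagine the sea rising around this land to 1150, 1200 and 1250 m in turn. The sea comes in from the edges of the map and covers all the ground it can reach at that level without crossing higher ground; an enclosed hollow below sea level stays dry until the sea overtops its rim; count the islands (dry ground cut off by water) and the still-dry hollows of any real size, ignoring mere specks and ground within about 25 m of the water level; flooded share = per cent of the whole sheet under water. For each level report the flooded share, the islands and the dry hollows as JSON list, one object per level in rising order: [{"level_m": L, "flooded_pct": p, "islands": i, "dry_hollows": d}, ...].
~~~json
[{"level_m": 1150, "flooded_pct": 27, "islands": 0, "dry_hollows": 0}, {"level_m": 1200, "flooded_pct": 43, "islands": 0, "dry_hollows": 0}, {"level_m": 1250, "flooded_pct": 57, "islands": 0, "dry_hollows": 0}]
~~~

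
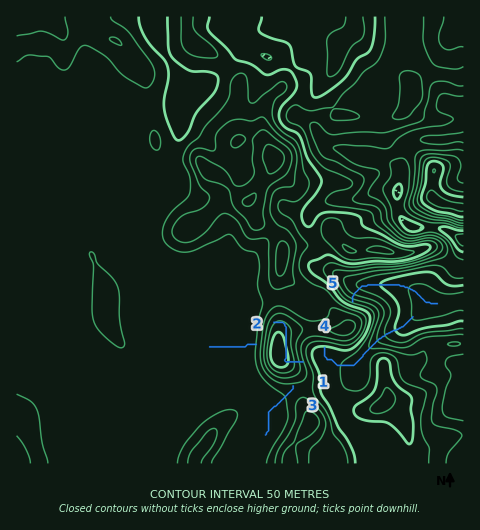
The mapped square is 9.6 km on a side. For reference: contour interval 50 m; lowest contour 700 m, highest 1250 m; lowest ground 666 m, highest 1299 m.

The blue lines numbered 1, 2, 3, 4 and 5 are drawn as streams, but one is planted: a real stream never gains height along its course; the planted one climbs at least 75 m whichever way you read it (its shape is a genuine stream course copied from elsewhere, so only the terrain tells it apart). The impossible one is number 1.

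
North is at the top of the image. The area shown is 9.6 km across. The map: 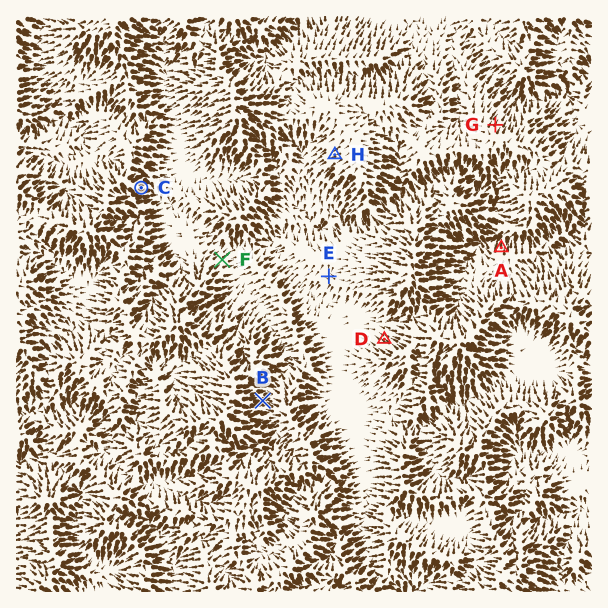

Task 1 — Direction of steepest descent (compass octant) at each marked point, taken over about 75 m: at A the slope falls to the N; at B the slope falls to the E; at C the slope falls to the E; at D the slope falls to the NW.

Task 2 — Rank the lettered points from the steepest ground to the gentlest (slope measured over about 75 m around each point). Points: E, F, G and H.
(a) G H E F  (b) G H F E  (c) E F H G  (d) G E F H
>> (b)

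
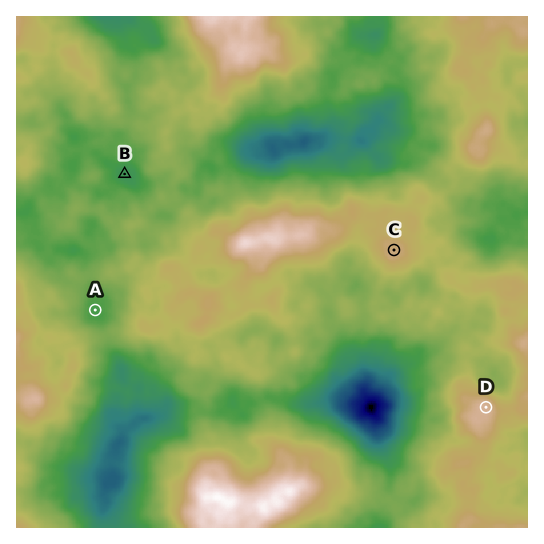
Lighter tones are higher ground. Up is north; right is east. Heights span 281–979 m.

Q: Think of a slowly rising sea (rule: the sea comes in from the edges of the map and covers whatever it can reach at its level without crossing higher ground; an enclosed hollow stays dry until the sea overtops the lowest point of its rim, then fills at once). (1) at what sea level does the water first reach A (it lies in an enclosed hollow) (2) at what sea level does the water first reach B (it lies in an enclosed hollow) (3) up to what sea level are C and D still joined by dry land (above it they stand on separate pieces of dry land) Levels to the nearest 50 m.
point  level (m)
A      650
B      650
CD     750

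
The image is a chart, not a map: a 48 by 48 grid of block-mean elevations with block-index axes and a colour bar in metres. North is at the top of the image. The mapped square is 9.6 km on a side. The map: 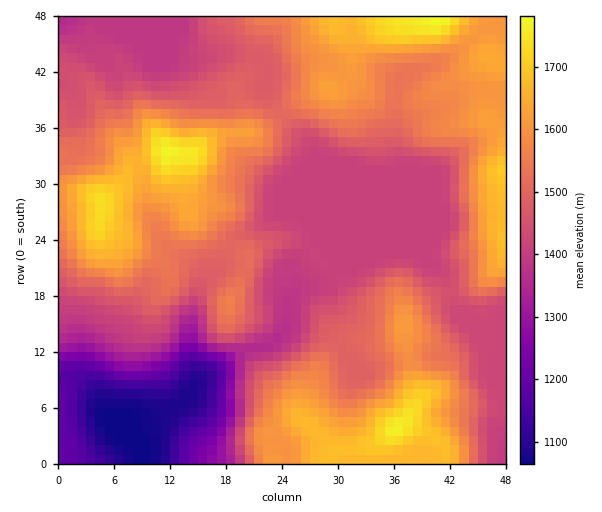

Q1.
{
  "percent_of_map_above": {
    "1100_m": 97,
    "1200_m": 92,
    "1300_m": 90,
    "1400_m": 83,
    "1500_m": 48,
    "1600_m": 23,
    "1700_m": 4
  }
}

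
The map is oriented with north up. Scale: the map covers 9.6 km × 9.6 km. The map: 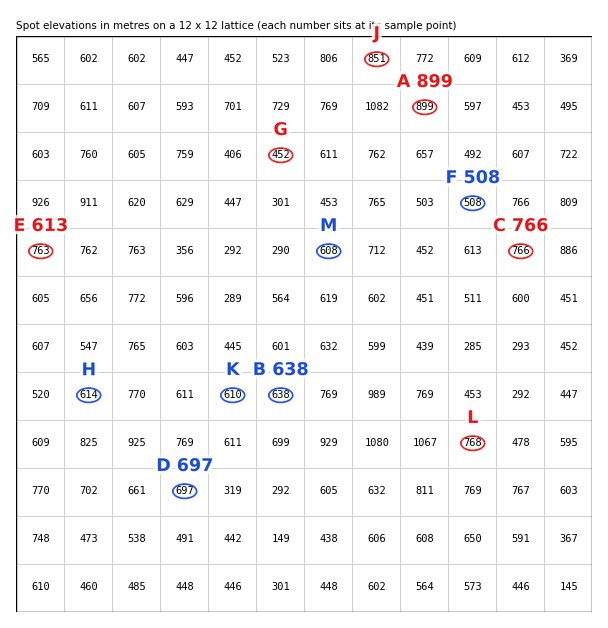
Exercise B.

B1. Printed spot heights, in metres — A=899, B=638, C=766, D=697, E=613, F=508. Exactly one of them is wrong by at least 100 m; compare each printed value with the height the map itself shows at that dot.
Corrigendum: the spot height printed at E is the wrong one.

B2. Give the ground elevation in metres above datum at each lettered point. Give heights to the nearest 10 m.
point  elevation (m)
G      450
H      610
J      850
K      610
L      770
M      610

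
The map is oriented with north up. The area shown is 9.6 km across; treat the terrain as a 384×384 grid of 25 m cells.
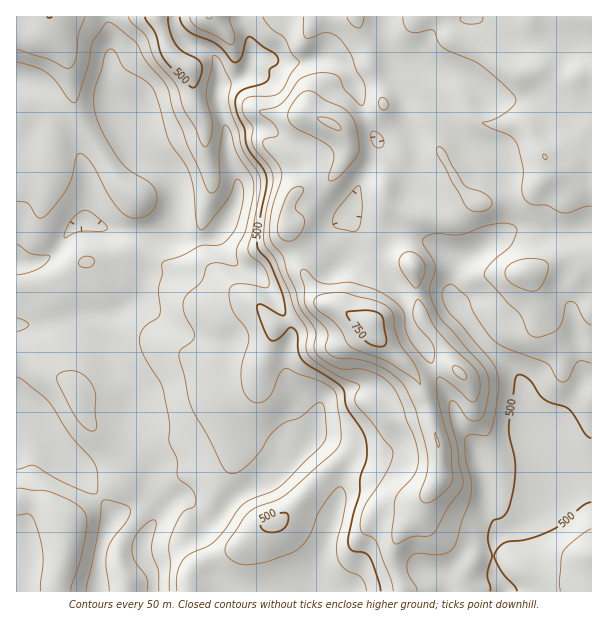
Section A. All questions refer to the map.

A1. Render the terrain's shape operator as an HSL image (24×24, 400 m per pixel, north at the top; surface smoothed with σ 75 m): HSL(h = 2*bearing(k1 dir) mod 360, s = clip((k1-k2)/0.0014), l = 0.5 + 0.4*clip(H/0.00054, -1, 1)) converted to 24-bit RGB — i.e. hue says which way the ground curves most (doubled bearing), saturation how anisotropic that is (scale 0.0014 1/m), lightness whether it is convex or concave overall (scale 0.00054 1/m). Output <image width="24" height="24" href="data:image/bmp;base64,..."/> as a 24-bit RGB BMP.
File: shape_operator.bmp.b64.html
<image width="24" height="24" href="data:image/bmp;base64,Qk32BgAAAAAAADYAAAAoAAAAGAAAABgAAAABABgAAAAAAMAGAAATCwAAEwsAAAAAAAAAAAAAU12By66LtrdbFBpI0+e6LhlqQsnU2MKhcU5mjYRSdINYdX9kXWF2jFJONkVRr9Vteb9qhEB0pYJhUql5Xy+Qc7yQfXCQlYl0UVJwtKB62c6gDixb1NN+PSBgQc901oC/zGPhu5qnmYB2ZJJjPGV5z1a7NU184+ulZi8we6JQRLyHU0K+esDCfGuYeGaptabDTVBvmLeH282zFzhewXBoMFhytr58RX86KWdr5qrJx6fHn6+wSWqGGS6E56bBb8adyYS/jL+SX4mAUFaCU31MXHdeV3lwp6d8YYizpdfEwqXInCScWX9KkF52Oo1Hp0VdLotPKbpbxZXa7arPgGaLDSg53cOjhWyvxoaayKxxUJZRNEV4mpOAZXx5XXZkaJtTf460gqdZZC07m0t3pJWUYnGJj2+bZpiarZOHPH03IEcZrq8z55y/KT1vTLVPZ6FcjU6r+NnTod/VJhZfmKV7bGyAdn6AeIVulJJYdUdLZThKe6NYgJd6d2+JbHp9gHJznZJ6nY+IYISCMXBMVbJB1ma+RX9mm5xcLiU8/v/ML5KiThxgc66BcGuEe3eBhnlzhoNvd0BtsFpcjMSja36OenWQhWOMg21tmKR/koVycIJhcIhtK05Pn11Dd0NBprNcNCpd5P/MTAFHSdM9SHWAdWt6fHF8lXRtd11kbDttqdahfI6AaHeAcl14hWB/lZqKk5+Jm22AnaKBXoR+NDxiojiJqt+7Qz7ANbhb5v+tVABRwO6wL0JofFx8dWVXn5Fsckp7d722nr+gfoWYgleFbVhsbH93kKWJg3iMpHeTsLCMeENvNRQdM3sRgagbLQ4UpvaXvQCFb/Z7tufNLSV1Z0RuvaCHSqKPapO3haiilJyFf1h1f1R2fXGKfaKYgZuPc3mLim2dxZWDYBGD3ljXtua5czlmeO3Cvf7kXAit0vneuy2hSw01ZHpLh8VyeVKHao5+iYt4i2hlgVN6doSWfpqoc3+jh19WhX5dUUlb16uFCRY828xg0VWMx9vov/jQLwsueO6OrGw6QwgsiX3AnKi8e6p+dUaGf39kgoBWdHJWbodcXI1xfl5yjVRpjaSlk3qfWVSemuTFUABVruecqfXo1vHx47biSQ3XWt1kOgwuc2yni2Rhp6JufK6KZUmqiH6rmnqdiH2QiJ2RZoF9TWB0e6iak3qYcGmqqOPdQQA5IdMutv/Pi5jSoZxNXg8h/9QSSRgdVzt1hkxSqGZck8t/U0R5Xotkd2guf0ixu5u2h4aeh3aPXI+cZZW3goq3bsGuTgYRKQoi0vrOlrRPP1Enhl1AYByG4PXWRibWMmmWVl3LxMvm3cTjhk29f32gpWWmLZ1ZWbFrlWOqt2F/VKxPQ1M2oqsxICdakRfs873rpOiOVoxfd2iMiGt8QIpp6MYKThMec3s8HVUiV30uj4NAj2ZQZ6CVa6Chs6F9L1xBZS8yr3I0Zrk0LFNs1ZV2HGJEChQr7tzD4NC0mWZfTmtmiFt/pH9diKbEgm/GxYa/cImvPIZ2i4RSkYZWYXZFcneOup6OUF6HXTl7xObUz9ToJhtvxE9Lpd55BBcvqs9Y7869tnSTSI9jOUqAttqsYFB0d0lkf7iOm5vCZDqrwIyha5eFgHSoeXCFtK+SZUOJUtKmctiQfy8/Uh5QtMlWsudOJAcsR7wNl9tRn2SC2IqNGm9ov51rZElwoKhke7KGgmdsT0NospN0lKe1aXWYa3h+sKiFaTt+m+qkZzFdgU15bD+O1umvFACDeh/o1Pflkz9Abls7yNpwLY/GhExQZUx/nc6WfVRpeV9UTkRficuKlnmcjGeFboWFn4x1ccRsSKNSbk9yXk95hEV72va9GAA6hek8Yeci2H/Op9nk2fLpbwyFdbZaWYmgk6RwmlqWfJnBfYDFhLSBd2NqjHJ3gHycikhzx+GCQDNYfGNkQTpcj05v6//MAwAz0vnlODnS3IvUxdKQkm9HUhJq1OGuXF+Kg2mFhLKNa0hZcmU4i4lKfWZme5BsSDcgg4Q80eamKjpuj2STWR1QbtVd5/nSBAAzLIIBYmssRawozYNspC56tL45dJhPc4VzgHligVtCf0NnksrJjIi3XpOunpC1cX6+jtG6vs2cKyRPWjdaTzy0zP/VcgADjgAEDve7aU8yys02RV8XaU08oc+DfVKEfnJYkFN4f7u7erm8Y4Vfk5djfmJadYNWdYChsayTqnV0WDWXYT2yh+eptQCa73jszv3hRhF1l7m7R2Gg1ZKtW16sjs6IVDt8vJmeTLCWfplhf2VriGaEo6F8eWuKk2+M"/>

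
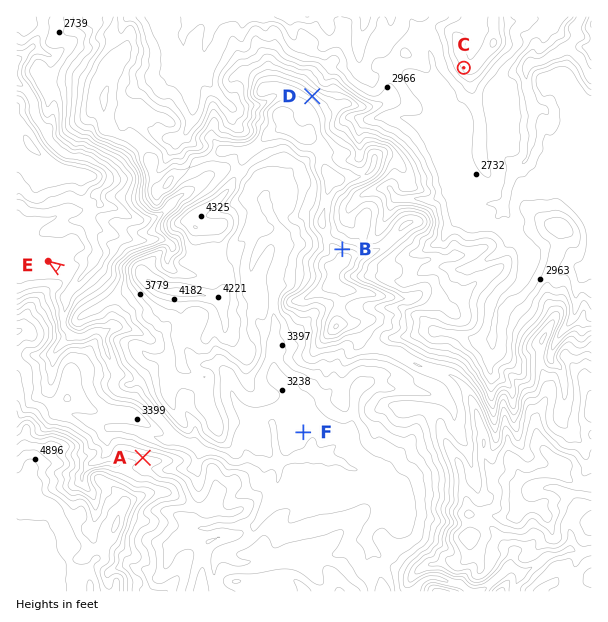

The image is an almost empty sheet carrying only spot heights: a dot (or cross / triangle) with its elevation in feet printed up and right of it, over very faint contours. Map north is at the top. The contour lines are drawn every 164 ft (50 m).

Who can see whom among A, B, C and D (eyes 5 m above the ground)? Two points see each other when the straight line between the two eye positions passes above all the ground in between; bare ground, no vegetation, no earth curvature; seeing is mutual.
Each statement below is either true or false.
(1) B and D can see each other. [false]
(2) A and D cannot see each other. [true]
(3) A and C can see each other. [false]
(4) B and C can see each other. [true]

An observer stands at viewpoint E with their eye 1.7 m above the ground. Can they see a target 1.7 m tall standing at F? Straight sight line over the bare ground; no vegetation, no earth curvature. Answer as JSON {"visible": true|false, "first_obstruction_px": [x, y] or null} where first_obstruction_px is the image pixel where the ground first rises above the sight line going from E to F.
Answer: {"visible": false, "first_obstruction_px": [88, 288]}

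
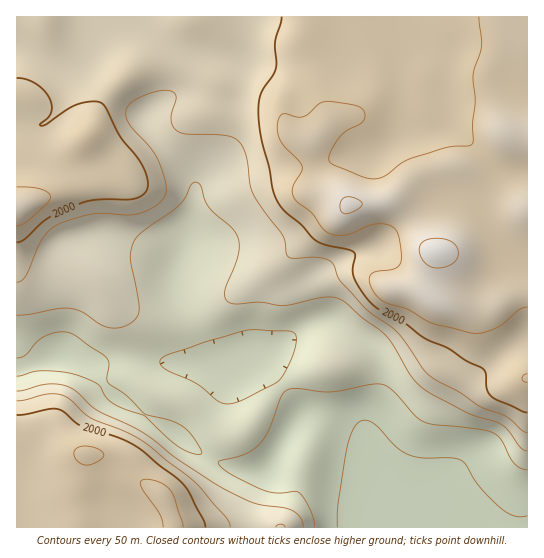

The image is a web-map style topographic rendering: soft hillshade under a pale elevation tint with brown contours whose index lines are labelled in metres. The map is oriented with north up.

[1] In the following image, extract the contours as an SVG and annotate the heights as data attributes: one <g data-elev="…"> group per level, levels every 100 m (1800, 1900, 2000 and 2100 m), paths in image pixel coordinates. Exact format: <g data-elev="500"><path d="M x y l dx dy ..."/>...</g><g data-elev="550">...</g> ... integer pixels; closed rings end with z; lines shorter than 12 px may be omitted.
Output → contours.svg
<g data-elev="1800"><path d="M337 527l1-23 10-59 7-19 4-4 6-2 10 5 20 21 14 9 14 3 30 0 9 3 4 4 14 22 21 21 13 8 13 0"/></g><g data-elev="1900"><path d="M303 527l-2-9-7-7-9-3-31-5-32-15-44-29-35-26-48-24-17-16-8-5-9-3-12-1-32 7"/><path d="M17 315l13-1 28-5 11-1 13 4 17 12 10 4 12-1 11-5 6-7 1-6-9-50 1-8 3-9 9-11 35-25 7-8 6-14 6-2 4 4 4 13 4 8 24 22 5 10 1 8-1 10-13 34 0 6 2 4 7 3 25-2 23 4 43-9 8 0 8 2 45 37 8 10 17 29 11 13 45 25 35 12 7 6 12 17 6 3"/></g><g data-elev="2000"><path d="M205 527l-2-8-19-34-50-40-18-8-34-11-17-14-7-3-8 0-33 6"/><path d="M17 242l8-3 18-18 15-8 32-12 39-1 8-2 8-5 3-8-1-10-5-10-21-28-15-29-4-5-9-2-16 4-11 5-20 14-5 2-1-1 1-2 6-5 4-5 1-7-3-8-5-8-9-7-9-4-9-1"/><path d="M282 17l-7 25 1 27-15 24-3 17 4 31 7 26 4 23 6 13 6 8 16 14 15 16 10 4 24 5 4 3 1 4-2 13 1 8 10 16 10 12 29 16 22 16 21 9 20 14 16 7 4 5 0 14 4 8 8 5 29 13"/></g><g data-elev="2100"><path d="M432 267l13 0 10-6 3-8-1-6-3-4-8-4-9-1-10 2-6 3-2 6 2 8 5 7z"/><path d="M342 213l5 1 7-3 6-4 2-4-8-5-9-1-4 4-1 4 1 5z"/></g>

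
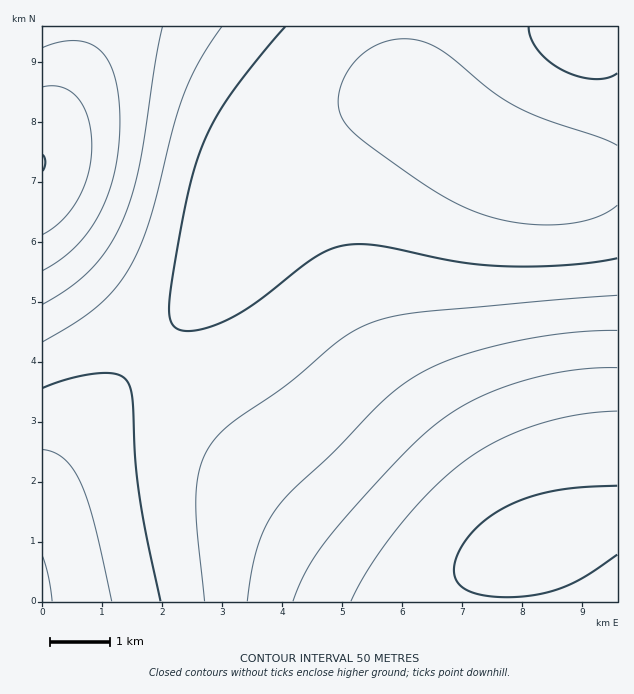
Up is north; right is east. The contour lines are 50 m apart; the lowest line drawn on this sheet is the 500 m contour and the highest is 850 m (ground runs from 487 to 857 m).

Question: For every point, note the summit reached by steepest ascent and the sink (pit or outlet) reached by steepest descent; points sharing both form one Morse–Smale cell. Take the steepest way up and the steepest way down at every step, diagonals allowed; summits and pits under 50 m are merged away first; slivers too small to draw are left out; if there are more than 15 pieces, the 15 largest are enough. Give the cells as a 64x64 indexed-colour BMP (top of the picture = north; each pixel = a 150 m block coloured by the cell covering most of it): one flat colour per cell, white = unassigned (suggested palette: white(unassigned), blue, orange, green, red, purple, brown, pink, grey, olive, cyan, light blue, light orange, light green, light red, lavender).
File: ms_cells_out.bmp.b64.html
<image width="64" height="64" href="data:image/bmp;base64,Qk12CAAAAAAAAHYAAAAoAAAAQAAAAEAAAAABAAQAAAAAAAAIAAATCwAAEwsAABAAAAAAAAAA////ALR3HwAOf/8ALKAsACgn1gC9Z5QAS1aMAMJ34wB/f38AIr28AM++FwDox64AeLv/AIrfmACWmP8A1bDFADMzMzMzMzMzMzMzMzMzMzMzMzMzMzMzMzMzMzMzMzMzMzMzMzMzMzMzMzMzMzMzMzMzMzMzMzMzMzMzMzMzMzMzMzMzMzMzMzMzMzMzMzMzMzMzMxEREzMzMzMzMzMzMzMzMzMzMzMzMzMzMzMzMzMzMzMRERERETMzMzMzMzMzMzMzMzMzMzMzMzMzMzMzMzMzERERERERETMzMzMzMzMzMzMzMzMzMzMzMzMzMzMzMzERERERERERERMzMzMzMzMzMzMzMzMzMzMzMzMzMzMzEREREREREREREREzMzMzMzMzMzMzMzMzMzMzMzMzMxEREREREREREREREREzMzMzMzMzMzMzMzMzMzMzMzMxERERERERERERERERERETMzMzMzMzMzMzMzMzMzMzMxERERERERERERERERERERERMzMzMzMzMzMzMzMzMzMxEREREREREREREREREREREREzMzMzMzMzMzMzMzMzMxERERERERERERERERERERERETMzMzMzMzMzMzMzMzMxERERERERERERERERERERERERMzMzMzMzMzMzMzMzMxERERERERERERERERERERERERFTMzMzMzMzMzMzMzMxEREREREREREREREREREREREREVUzMzMzMzMzMzMzMxERERERERERERERERERERERERERVTMzMzMzMzMzMzMxERERERERERERERERERERERERERFVUzMzMzMzMzMzMxEREREREREREREREREREREREREREVVVMzMzMzMzMzMxERERERERERERERERERERERERERERVVUzMzMzMzMzMxERERERERERERERERERERERERERERFVVVMzMzMzMzMxEREREREREREREREREREREREREREREVVVVTMzMzMzMxERERERERERERERERERERERERERERERVVVVUzMzMzMxERERERERERERERERERERERERERERERFVVVVVMzMzMxEREREREREREREREREREREREREREREREVVVVVVTMzMxERERERERERERERERERERERERERERERERVVVVVVUzMxERERERERERERERERERERERERERERERERFVVVVVVVMxEREREREREREREREREREREREREREREREREVVVVVVVVRERERERERERERERERERERERERERERERERERVVVVVVVSIRERERERERERERERERERERERERERERERERFVVVVVVSIiEREREREREREREREREREREREREREREREREVVVVVVSIiIhERERERERERERERERERERERERERERERERVVVVVSIiIiIRERERERERERERERERERERERERERERERFVVVVSIiIiIhEREREREREREREREREREREREREREREREVVVVSIiIiIiIRERERERERERERERERERERERERERERERVVVSIiIiIiIiERERERERERERERERERERERERERERERFVVSIiIiIiIiIREREREREREREREREREREREREREREREVVVIiIiIiIiIiERERERERERERERERERERERERERERERVVIiIiIiIiIiIRERERERERERERERERERERERERERERFVIiIiIiIiIiIiEREREREREREREREREREREREREREREVIiIiIiIiIiIiIRERERERERERERERERERERERERERERUiIiIiIiIiIiIiEREREREREREREREREREREREREREREiIiIiIiIiIiIiIRERERERERERERERERERERERERERESIiIiIiIiIiIiIiERERERERERERERERERERERERERERIiIiIiIiIiIiIiIREREREREREREREREREREREREREREiIiIiIiIiIiIiIiERERERERERERERERERERERERERESIiIiIiIiIiIiIiIRERERERERERERERERERERERERERIiIiIiIiIiIiIiIiEREREREREREREREREREREREREREiIiIiIiIiIiIiIiIhERERERERERERERERERERFERERCIiIiIiIiIiIiIiIiIRERERERERERERERERREREREREIiIiIiIiIiIiIiIiIiEREREREREREREREUREREREREQiIiIiIiIiIiIiIiIiIhERERERERERERFERERERERERCIiIiIiIiIiIiIiIiIiIRERERERERERFEREREREREREYiIiIiIiIiIiIiIiIiIiIRERERERERRERERERERERERiIiIiIiIiIiIiIiIiIiIiERERERERRERERERERERERGIiIiIiIiIiIiIiIiIiIiIiIRERERREREREREREREREZiIiIiIiIiIiIiIiIiIiIiIiIhEiRERERERERERERERmIiIiIiIiIiIiIiIiIiIiIiIiIiRERERERERERERERGZiIiIiIiIiIiIiIiIiIiIiIiIiJEREREREREREREREZmIiIiIiIiIiIiIiIiIiIiIiIiIkRERERERERERERERmZiIiIiIiIiIiIiIiIiIiIiIiIkRERERERERERERERGZmIiIiIiIiIiIiIiIiIiIiIiIiREREREREREREREREZmYiIiIiIiIiIiIiIiIiIiIiIiJERERERERERERERERmZiIiIiIiIiIiIiIiIiIiIiIiIkRERERERERERER3d2ZmIiIiIiIiIiIiIiIiIiIiIiIiRERERERERERERHd3"/>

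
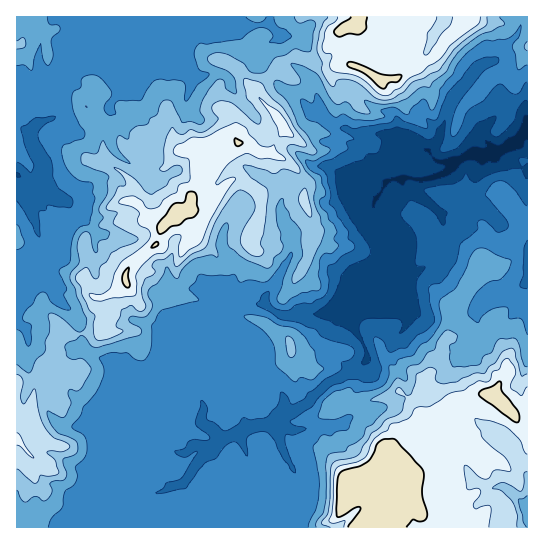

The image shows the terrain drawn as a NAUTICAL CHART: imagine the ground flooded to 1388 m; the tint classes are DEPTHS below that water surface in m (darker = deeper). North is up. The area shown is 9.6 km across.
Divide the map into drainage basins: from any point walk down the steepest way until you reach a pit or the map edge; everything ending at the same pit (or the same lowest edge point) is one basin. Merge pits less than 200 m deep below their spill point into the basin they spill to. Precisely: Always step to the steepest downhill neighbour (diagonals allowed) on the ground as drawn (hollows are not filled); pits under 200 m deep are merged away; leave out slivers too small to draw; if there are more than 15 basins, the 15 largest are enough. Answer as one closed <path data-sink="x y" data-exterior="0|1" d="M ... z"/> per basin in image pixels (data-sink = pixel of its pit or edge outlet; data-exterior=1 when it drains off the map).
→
<path data-sink="527 130" data-exterior="1" d="M527 16l-168 0-5 9-11 3-3 5 0 12 9 19-24 3-31-11-8 3-6 7 1 5-8 2-17 17 4 9 24 27 0 5-8 10-6 12-12-1-8-7-12-2-4-4-9 0-19 8-13 0-20 8-6 11 0 4 5 9 17 15 2 8-3 7-11 4-13 12-4 6-3 12-29 26-3 5 2 9-9 8-17 7 2 9 4 7-6 16-2 2-20 3-17-3-6 9-4 14-16 26-4 25 9 32-11 1-7 4-7-2 1 87 459-1-10-10-9-1-7-4-17-16-18 1-3-6-3-17-22-24 14-17 22-8 0-9 35-19 12-2 24 1 28 29 6 1z"/><path data-sink="17 175" data-exterior="1" d="M358 16l-342 1 1 423 6 3 7-4 11-1-8-24 0-21 3-12 16-26 8-21 2-2 8 3 29-3 8-15-6-19 17-7 9-8-2-9 3-5 29-26 3-12 4-6 13-12 11-4 3-7-2-8-17-15-5-9 0-4 6-11 20-8 13 0 19-8 9 0 4 4 12 2 8 7 12 1 6-12 8-10 0-5-24-27-4-9 17-17 8-2-1-5 6-7 8-3 31 11 24-3-9-19 0-12 3-5 11-3 5-6z"/><path data-sink="527 507" data-exterior="1" d="M491 395l-21 0-20 6-19 12-8 3 0 9-22 8-14 17 22 24 3 17 3 6 18-1 17 16 7 4 9 1 11 11 50 0 1-101-6-2z"/>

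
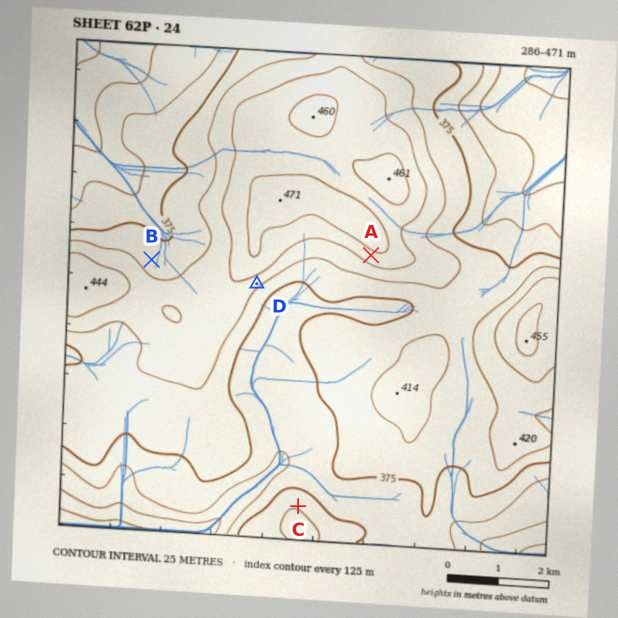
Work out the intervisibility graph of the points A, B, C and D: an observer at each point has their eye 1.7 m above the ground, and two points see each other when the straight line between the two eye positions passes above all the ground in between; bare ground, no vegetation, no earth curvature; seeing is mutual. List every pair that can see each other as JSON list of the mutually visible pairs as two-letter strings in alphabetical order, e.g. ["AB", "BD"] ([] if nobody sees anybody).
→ ["AC", "AD", "CD"]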